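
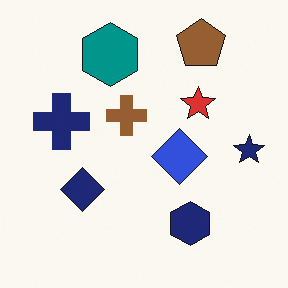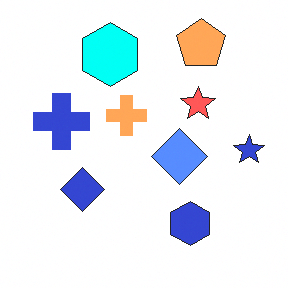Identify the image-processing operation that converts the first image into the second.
Noticeably brightened.

Every pixel — background and shapes alike — is uniformly brightened.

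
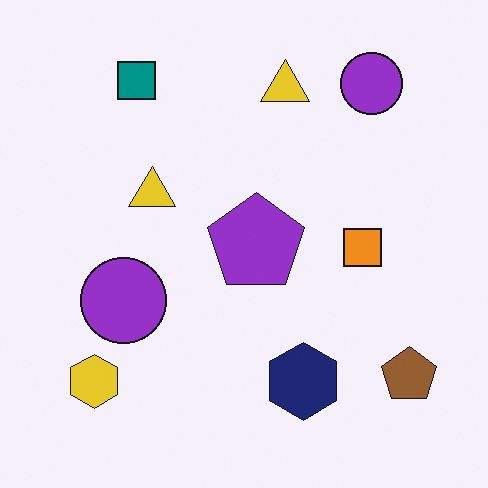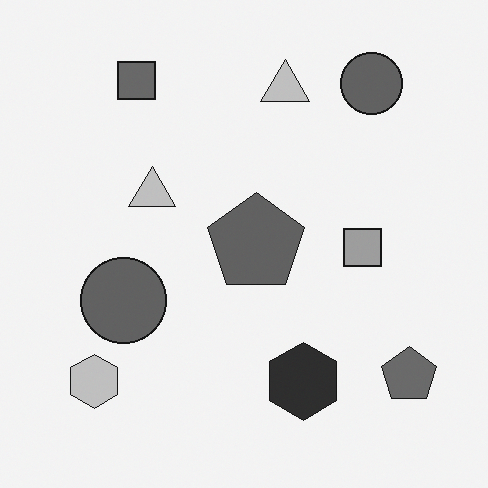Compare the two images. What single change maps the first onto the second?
It was converted to grayscale.

All color is removed — every shape is now a shade of grey.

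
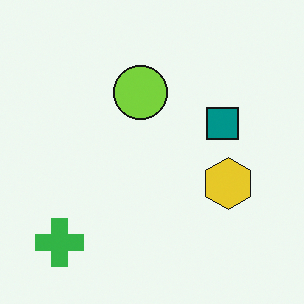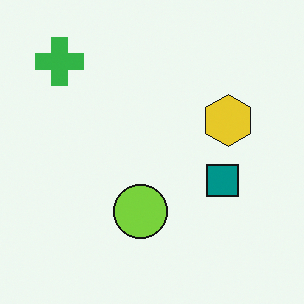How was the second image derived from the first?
The second image is the first flipped vertically (top ↔ bottom).

The green cross is in the bottom-left of the first image and the top-left of the second — shapes on opposite sides of the horizontal midline have swapped in a mirror flip.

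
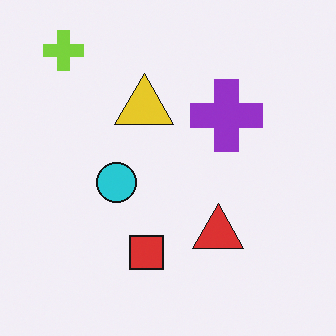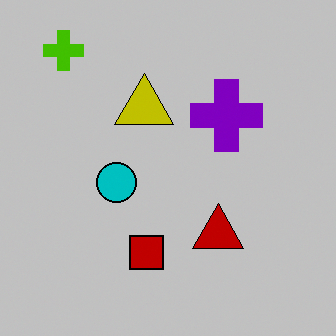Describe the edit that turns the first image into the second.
The transformation is: heavily posterized to just a handful of flat colors.

Each flat color has snapped to a coarser quantized level — most visibly, the near-white background has dropped to a flat grey.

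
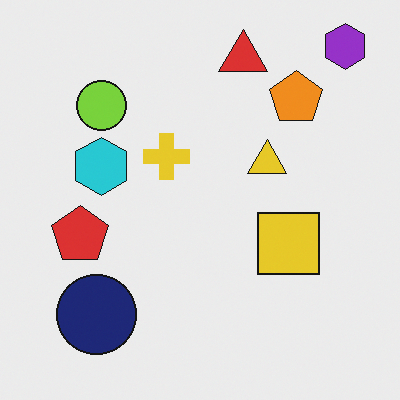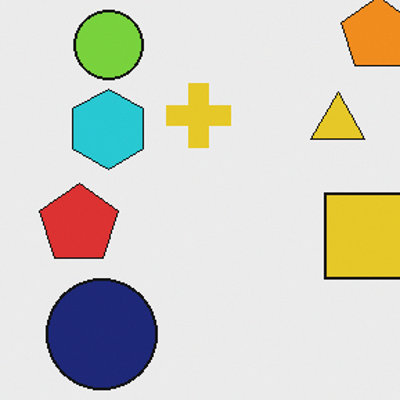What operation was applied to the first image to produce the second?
The second image is the first cropped slightly and scaled back up.

The visible shapes are larger and the field of view is narrower; shapes near the original edges may be partly or wholly outside the frame — a crop-and-rescale.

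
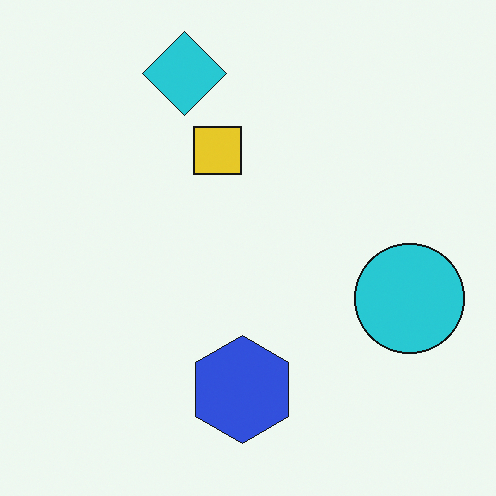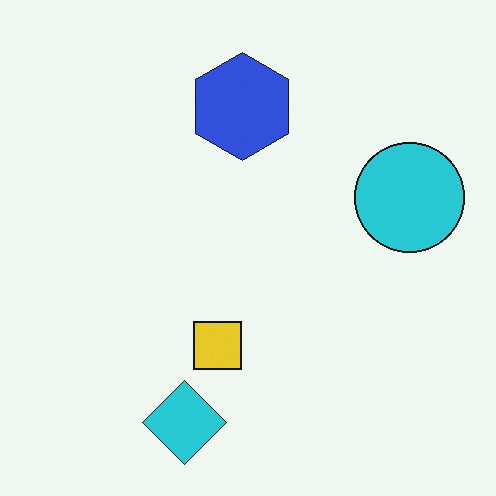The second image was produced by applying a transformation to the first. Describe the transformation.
The transformation is: flipped vertically (top ↔ bottom).

The cyan diamond is in the top of the first image and the bottom of the second — shapes on opposite sides of the horizontal midline have swapped in a mirror flip.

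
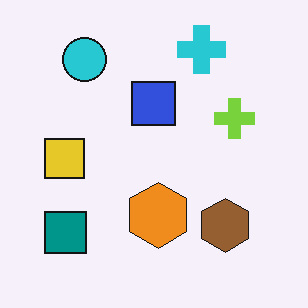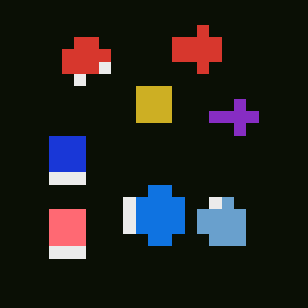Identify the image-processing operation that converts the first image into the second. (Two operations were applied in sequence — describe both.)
The transformation is: color-inverted (negative), then coarsely pixelated.

The light background has become dark and every shape's color is its complement — a photographic negative. Shapes are reduced to large square blocks; fine edges and outlines are lost — a downscale-then-upscale (mosaic) effect.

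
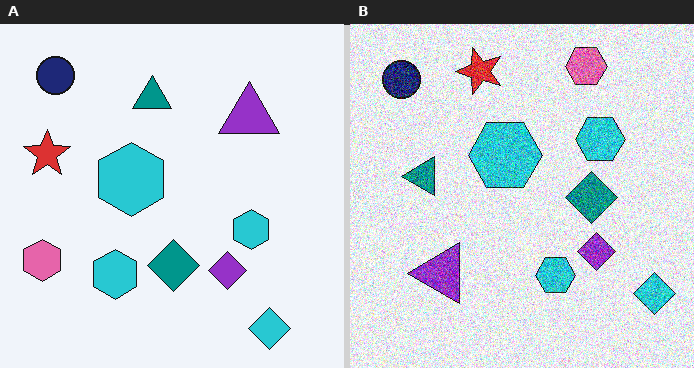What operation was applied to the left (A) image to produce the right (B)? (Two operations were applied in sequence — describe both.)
Transposed (reflected across the top-left ↔ bottom-right diagonal), then degraded with a thick layer of grain.

Shapes have swapped their row and column positions — what was in the top-right is now in the bottom-left — a diagonal reflection. Random speckle covers the whole image, including the flat background.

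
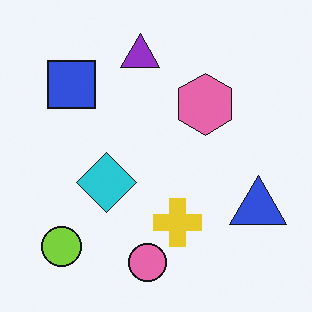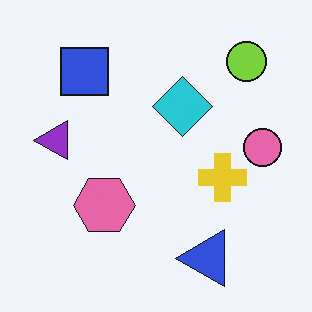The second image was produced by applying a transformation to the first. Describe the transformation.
The image was transposed (reflected across the top-left ↔ bottom-right diagonal).

Shapes have swapped their row and column positions — what was in the top-right is now in the bottom-left — a diagonal reflection.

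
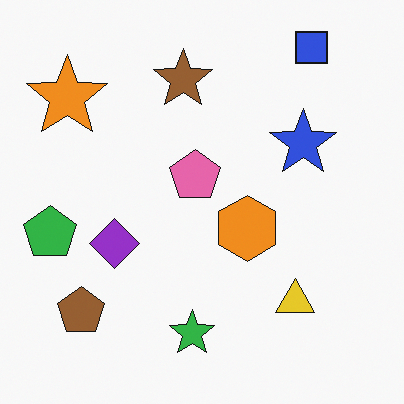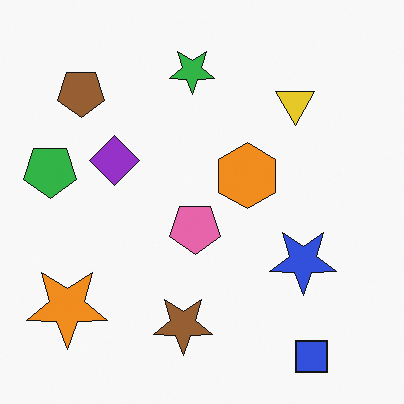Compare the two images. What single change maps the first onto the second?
Flipped vertically (top ↔ bottom).

The blue square is in the top-right of the first image and the bottom-right of the second — shapes on opposite sides of the horizontal midline have swapped in a mirror flip.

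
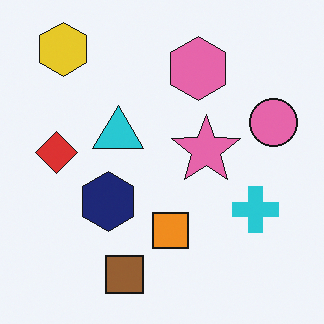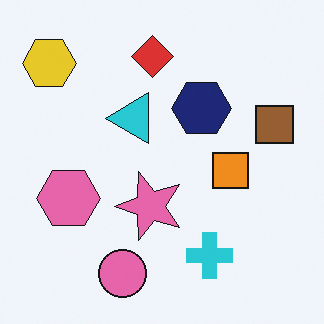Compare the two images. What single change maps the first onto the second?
The transformation is: transposed (reflected across the top-left ↔ bottom-right diagonal).

Shapes have swapped their row and column positions — what was in the top-right is now in the bottom-left — a diagonal reflection.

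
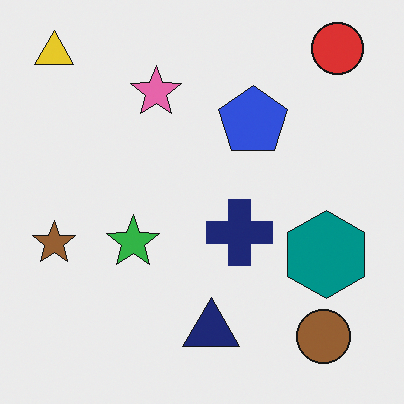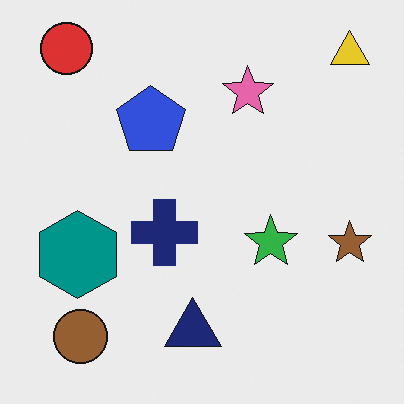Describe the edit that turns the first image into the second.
The image was flipped horizontally (left ↔ right).

The yellow triangle is in the top-left of the first image and the top-right of the second — shapes on opposite sides of the vertical midline have swapped in a mirror flip.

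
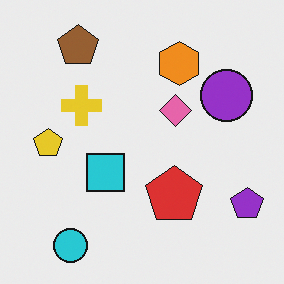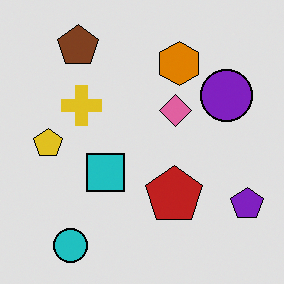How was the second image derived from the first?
This is the original image posterized to a reduced palette.

Each flat color has snapped to a coarser quantized level — most visibly, the near-white background has dropped to a flat grey.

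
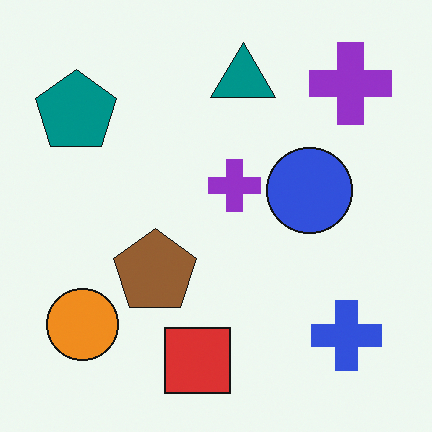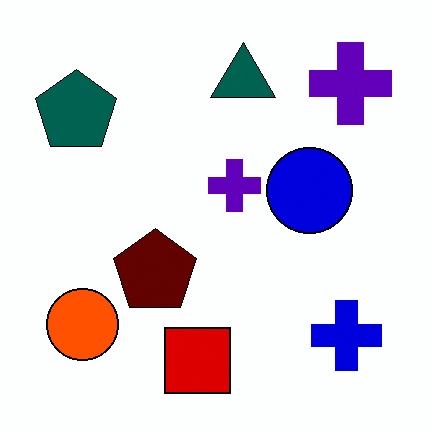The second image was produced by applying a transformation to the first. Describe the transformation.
It was given much higher contrast.

Tones are pushed away from mid-grey across the whole image — a global contrast change.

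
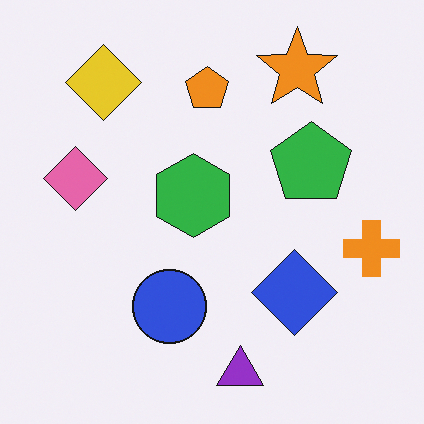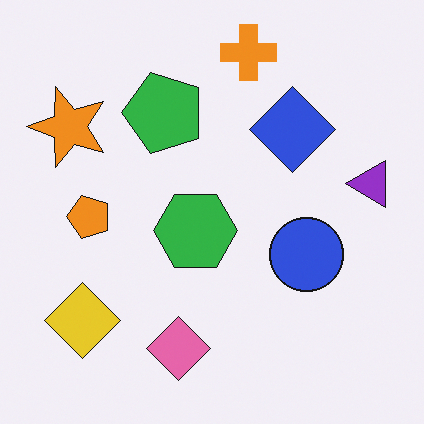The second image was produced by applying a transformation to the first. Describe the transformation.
This is the original image rotated 90° counter-clockwise.

The yellow diamond sits in the top-left of the first image and the bottom-left of the second — consistent with a whole-image 90° counter-clockwise rotation.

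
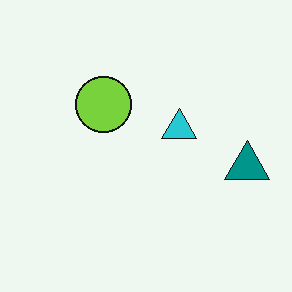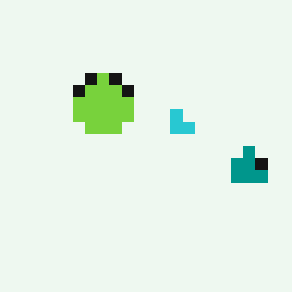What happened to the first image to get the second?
Coarsely pixelated.

Shapes are reduced to large square blocks; fine edges and outlines are lost — a downscale-then-upscale (mosaic) effect.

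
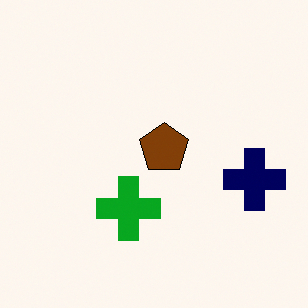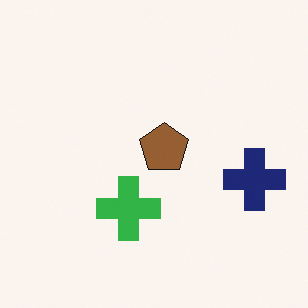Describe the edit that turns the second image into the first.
The image was given slightly increased contrast.

Tones are pushed away from mid-grey across the whole image — a global contrast change.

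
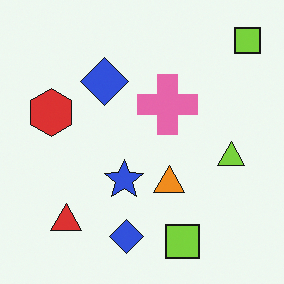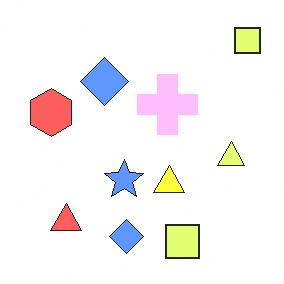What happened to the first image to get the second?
This is the original image brightened a lot.

Every pixel — background and shapes alike — is uniformly brightened.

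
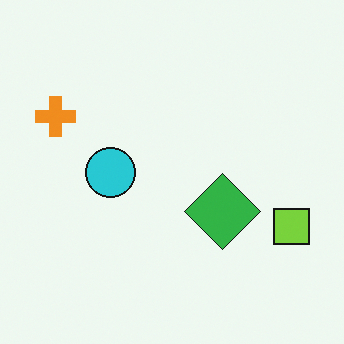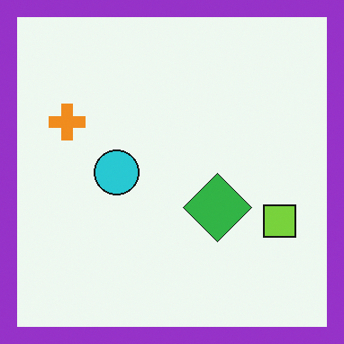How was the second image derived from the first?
The image was framed with a purple border.

A solid purple frame runs around the edge of the second image, with the content slightly shrunk inside it.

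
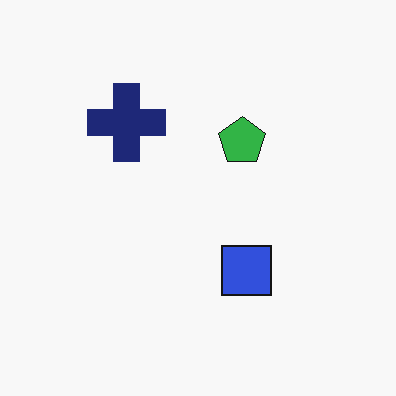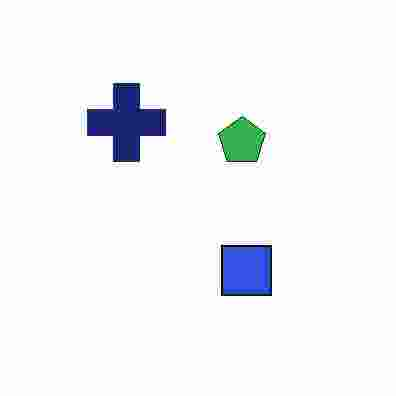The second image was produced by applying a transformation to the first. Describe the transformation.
This is the original image heavily JPEG-compressed with obvious blocking artifacts.

Blocky 8×8 compression artifacts appear around shape edges and the flat background shows ringing — characteristic JPEG degradation.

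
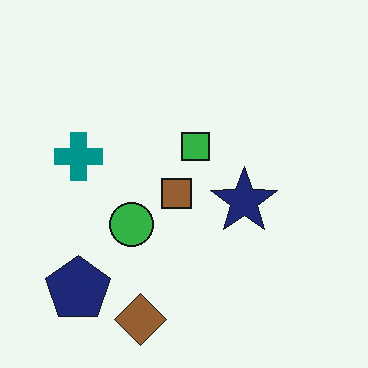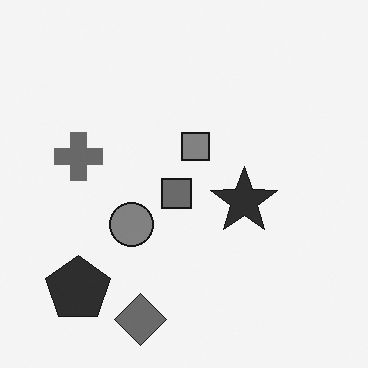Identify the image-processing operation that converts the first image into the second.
It was converted to grayscale.

All color is removed — every shape is now a shade of grey.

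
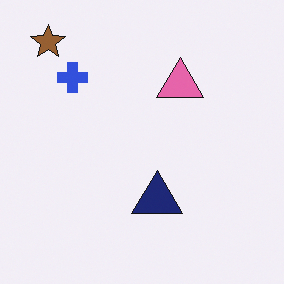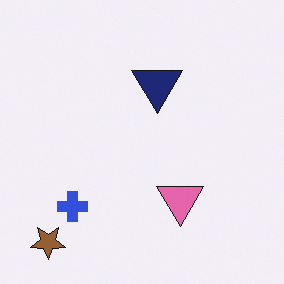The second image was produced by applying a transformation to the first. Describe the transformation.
This is the original image flipped vertically (top ↔ bottom).

The brown star is in the top-left of the first image and the bottom-left of the second — shapes on opposite sides of the horizontal midline have swapped in a mirror flip.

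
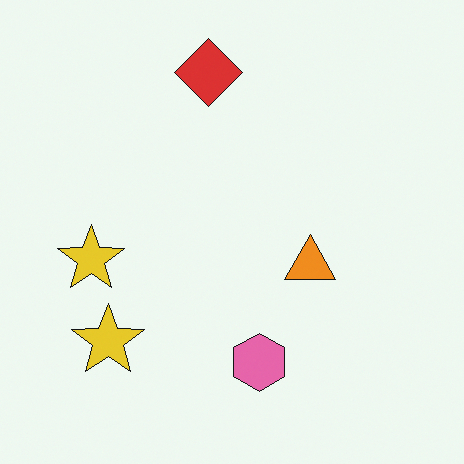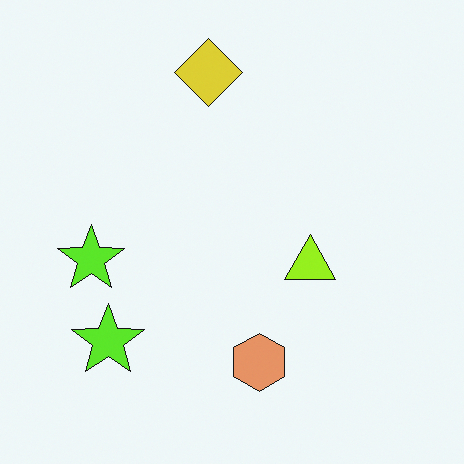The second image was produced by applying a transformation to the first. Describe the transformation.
The transformation is: hue-shifted slightly.

Every shape's color has rotated by the same amount around the hue wheel — a uniform hue shift.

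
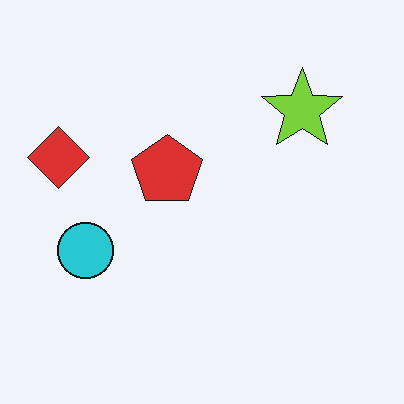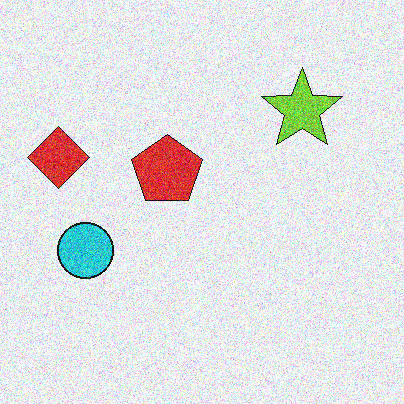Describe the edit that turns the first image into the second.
It was degraded with a thick layer of grain.

Random speckle covers the whole image, including the flat background.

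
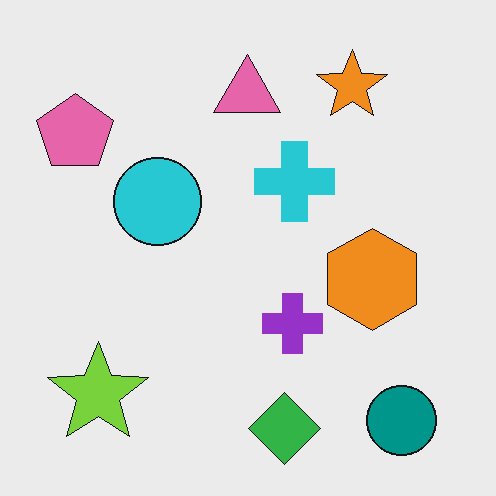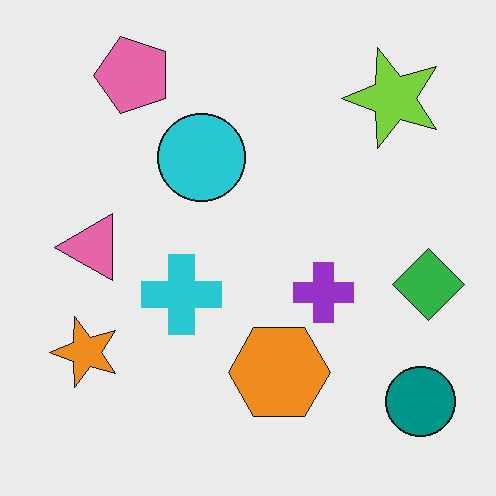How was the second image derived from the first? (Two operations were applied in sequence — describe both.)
It was transposed (reflected across the top-left ↔ bottom-right diagonal), then JPEG-compressed with visible artifacts.

Shapes have swapped their row and column positions — what was in the top-right is now in the bottom-left — a diagonal reflection. Blocky 8×8 compression artifacts appear around shape edges and the flat background shows ringing — characteristic JPEG degradation.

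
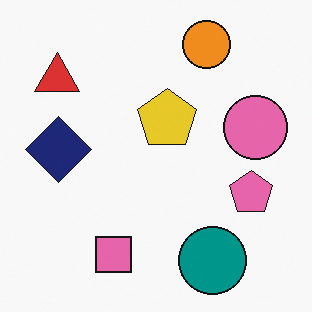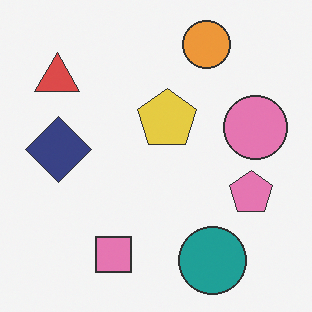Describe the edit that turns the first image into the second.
The transformation is: given slightly reduced contrast.

Tones are pushed toward mid-grey across the whole image — a global contrast change.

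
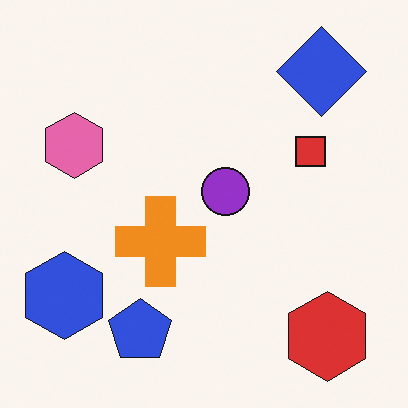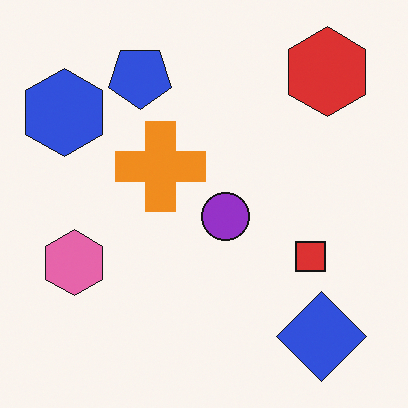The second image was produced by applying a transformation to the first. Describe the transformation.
The image was flipped vertically (top ↔ bottom).

The blue diamond is in the top-right of the first image and the bottom-right of the second — shapes on opposite sides of the horizontal midline have swapped in a mirror flip.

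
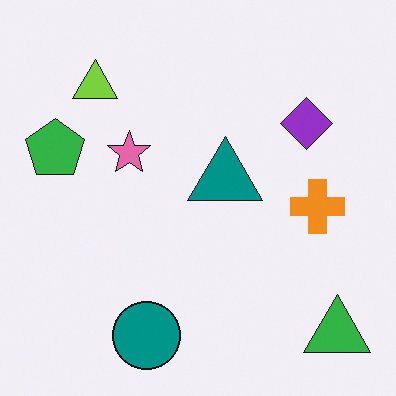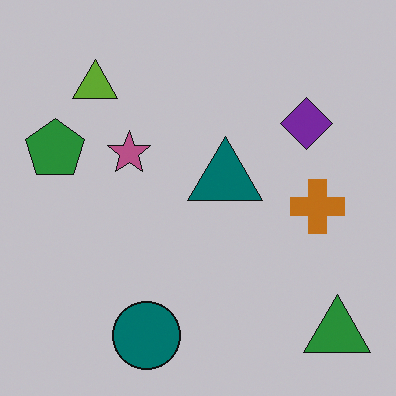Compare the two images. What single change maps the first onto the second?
The second image is the first darkened a little.

Every pixel — background and shapes alike — is uniformly darkened.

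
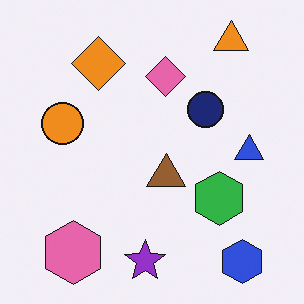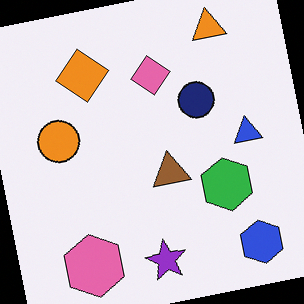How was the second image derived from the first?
This is the original image rotated counter-clockwise by a small amount.

Every shape is tilted by the same angle and the image corners show triangular fill wedges — a whole-image rotation by a non-right angle.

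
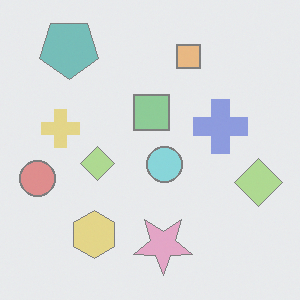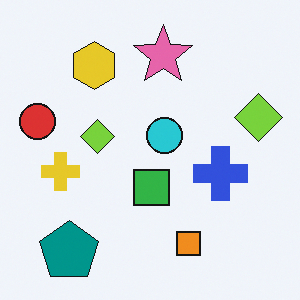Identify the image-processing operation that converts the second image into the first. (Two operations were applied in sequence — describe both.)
The image was flipped vertically (top ↔ bottom), then washed out (contrast reduced).

The teal pentagon is in the bottom-left of the second image and the top-left of the first — shapes on opposite sides of the horizontal midline have swapped in a mirror flip. Tones are pushed toward mid-grey across the whole image — a global contrast change.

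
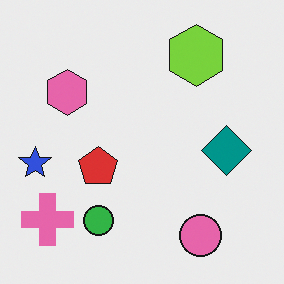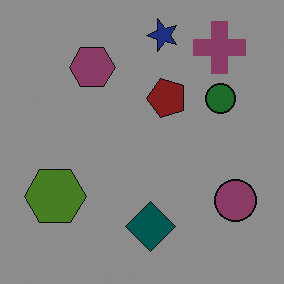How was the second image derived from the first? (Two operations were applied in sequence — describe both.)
The image was darkened a lot, then transposed (reflected across the top-left ↔ bottom-right diagonal).

Every pixel — background and shapes alike — is uniformly darkened. Shapes have swapped their row and column positions — what was in the top-right is now in the bottom-left — a diagonal reflection.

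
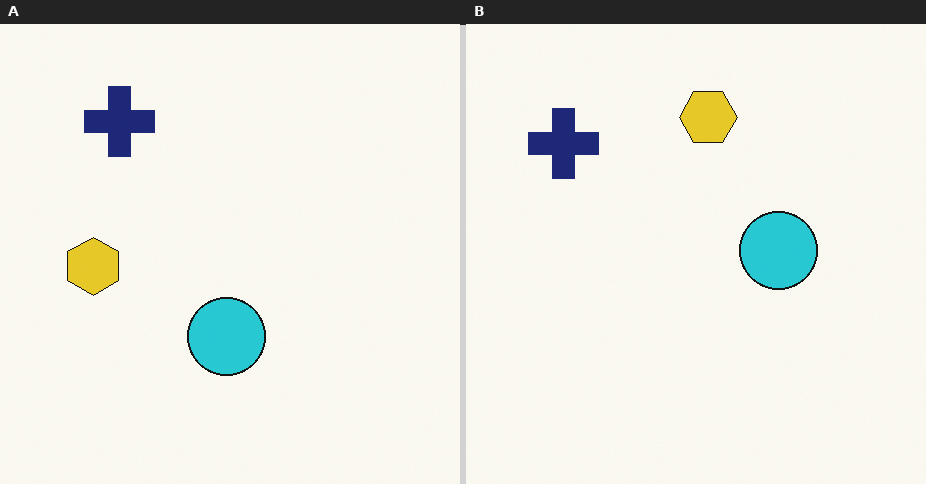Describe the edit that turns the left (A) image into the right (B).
The right (B) image is the left (A) transposed (reflected across the top-left ↔ bottom-right diagonal).

Shapes have swapped their row and column positions — what was in the top-right is now in the bottom-left — a diagonal reflection.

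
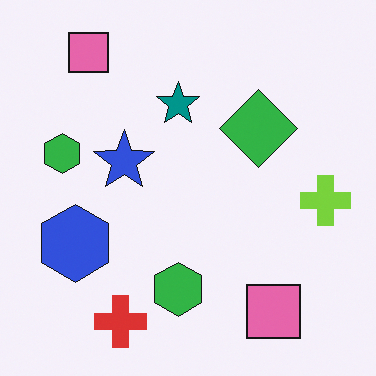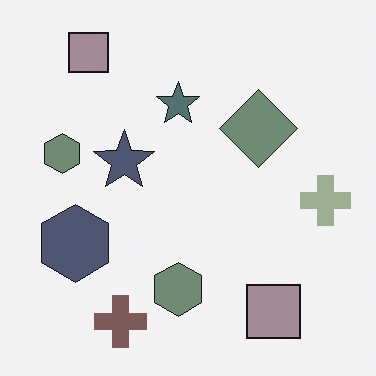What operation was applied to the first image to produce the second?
The transformation is: made much more muted (saturation change).

All colors are more muted and greyish — a global saturation change.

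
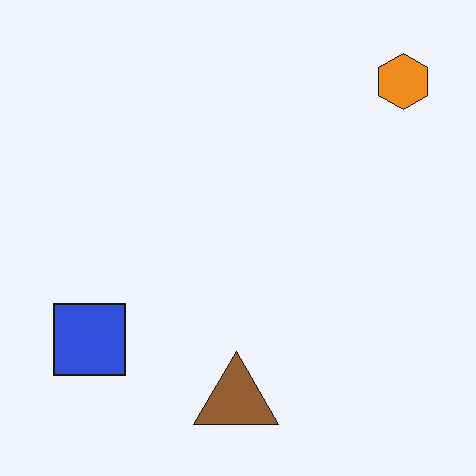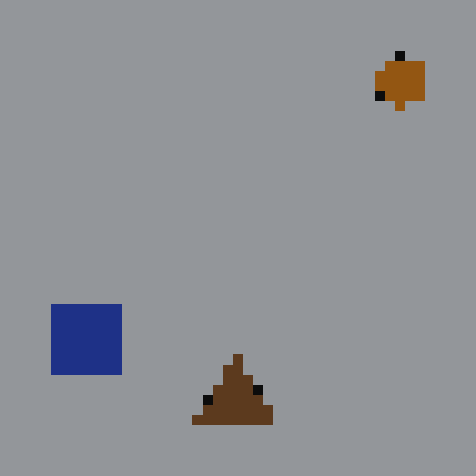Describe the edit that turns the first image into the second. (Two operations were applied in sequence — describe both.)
Substantially darkened, then coarsely pixelated.

Every pixel — background and shapes alike — is uniformly darkened. Shapes are reduced to large square blocks; fine edges and outlines are lost — a downscale-then-upscale (mosaic) effect.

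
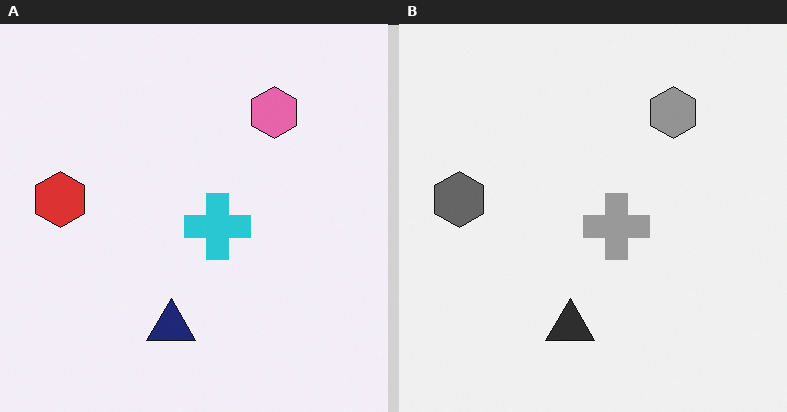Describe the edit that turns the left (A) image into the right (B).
Converted to grayscale.

All color is removed — every shape is now a shade of grey.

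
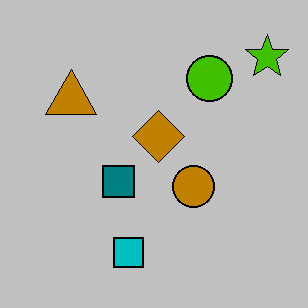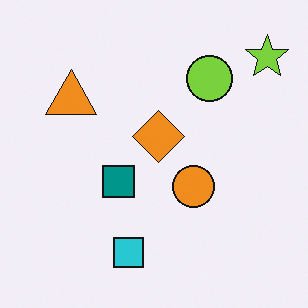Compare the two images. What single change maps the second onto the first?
It was aggressively posterized.

Each flat color has snapped to a coarser quantized level — most visibly, the near-white background has dropped to a flat grey.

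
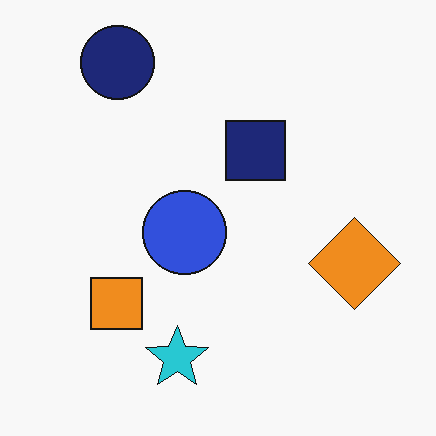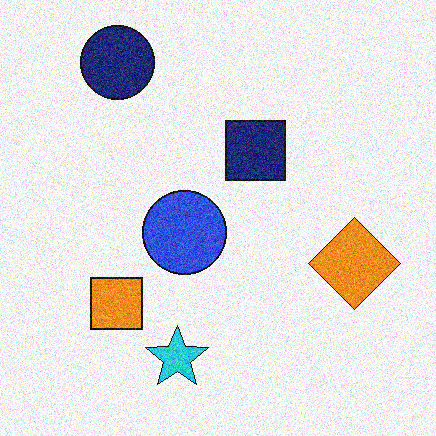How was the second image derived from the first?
It was degraded with moderate additive noise.

Random speckle covers the whole image, including the flat background.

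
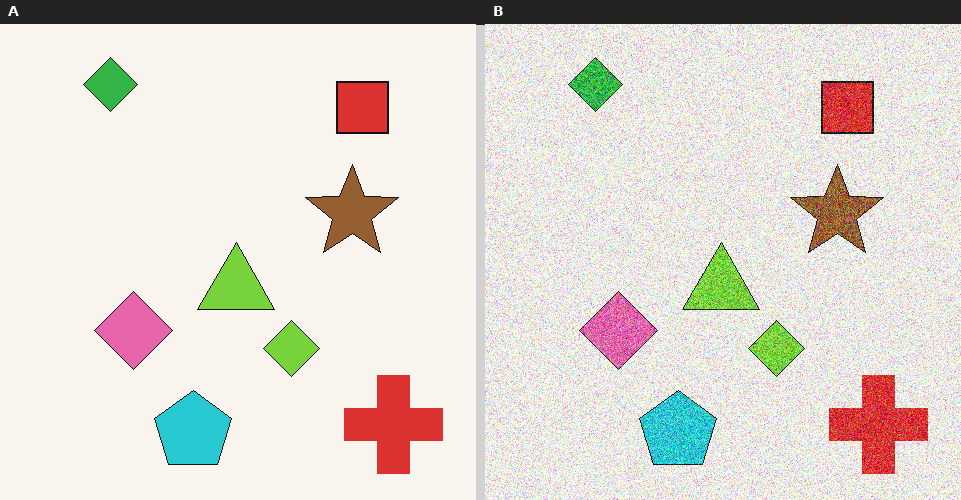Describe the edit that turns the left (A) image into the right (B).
The transformation is: degraded with a thick layer of grain.

Random speckle covers the whole image, including the flat background.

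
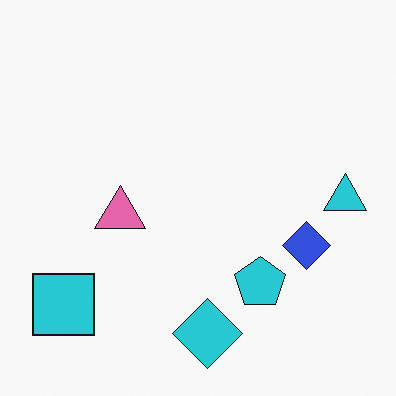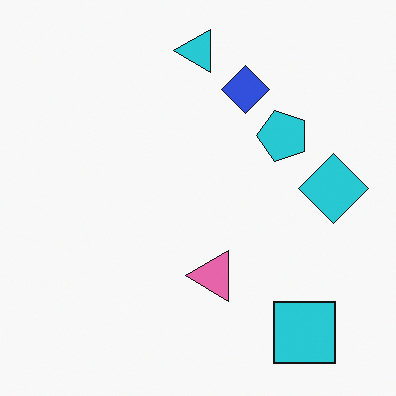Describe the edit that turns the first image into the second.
The transformation is: rotated 90° counter-clockwise.

The cyan square sits in the bottom-left of the first image and the bottom-right of the second — consistent with a whole-image 90° counter-clockwise rotation.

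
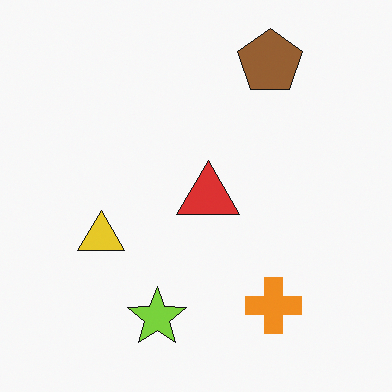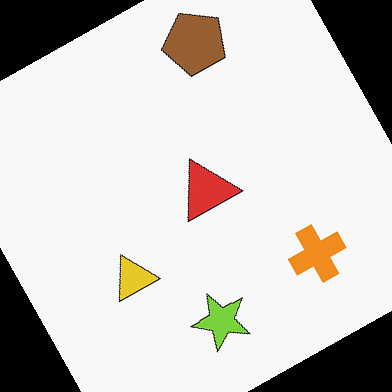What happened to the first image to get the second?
It was rotated counter-clockwise by a clearly visible amount.

Every shape is tilted by the same angle and the image corners show triangular fill wedges — a whole-image rotation by a non-right angle.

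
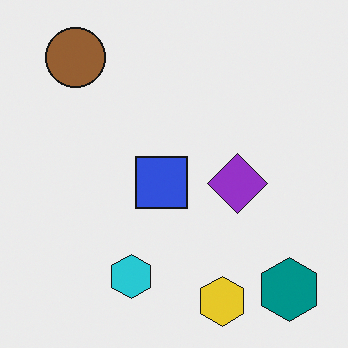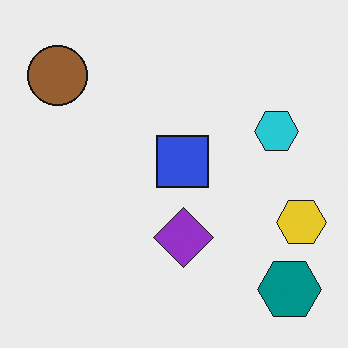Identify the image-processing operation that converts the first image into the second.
This is the original image transposed (reflected across the top-left ↔ bottom-right diagonal).

Shapes have swapped their row and column positions — what was in the top-right is now in the bottom-left — a diagonal reflection.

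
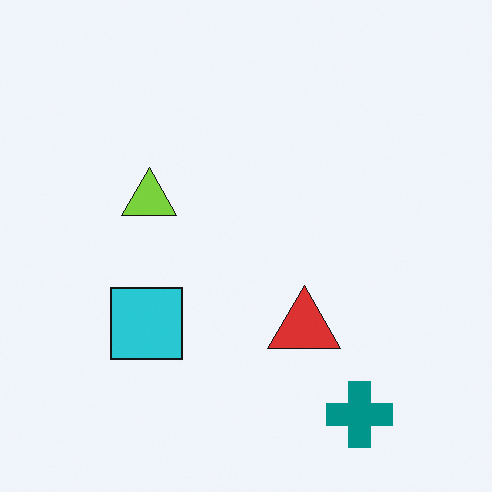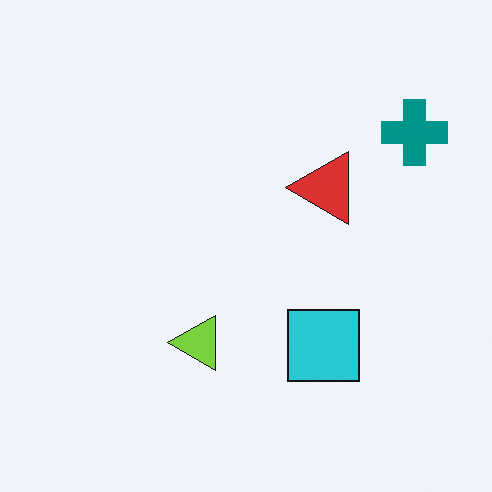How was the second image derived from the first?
This is the original image rotated 90° counter-clockwise.

The teal cross sits in the bottom-right of the first image and the top-right of the second — consistent with a whole-image 90° counter-clockwise rotation.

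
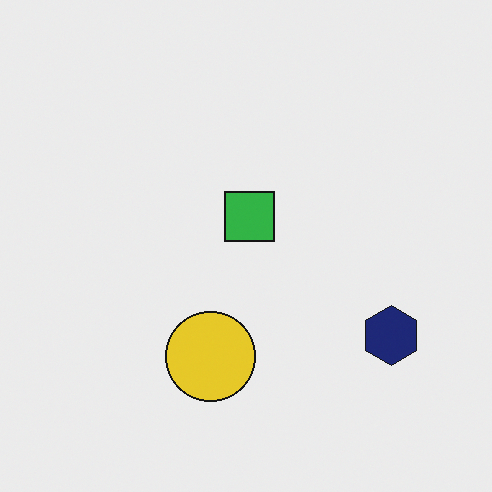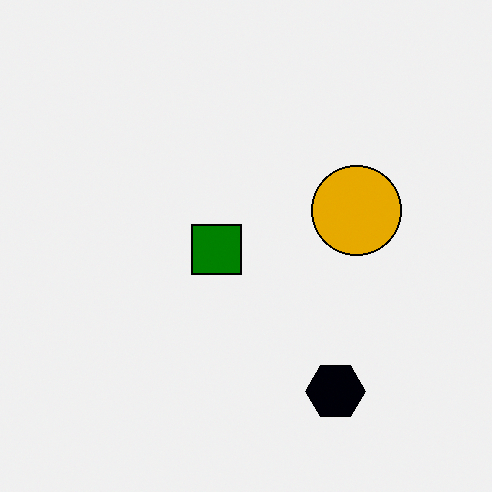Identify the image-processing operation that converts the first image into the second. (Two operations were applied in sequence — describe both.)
Transposed (reflected across the top-left ↔ bottom-right diagonal), then given much higher contrast.

Shapes have swapped their row and column positions — what was in the top-right is now in the bottom-left — a diagonal reflection. Tones are pushed away from mid-grey across the whole image — a global contrast change.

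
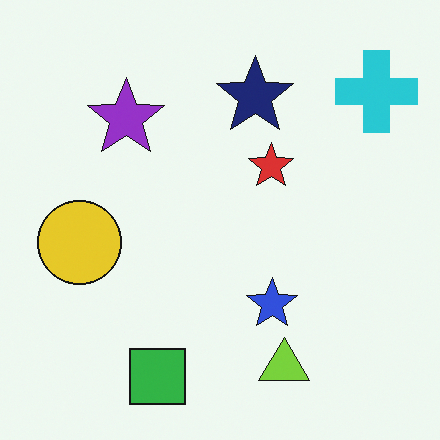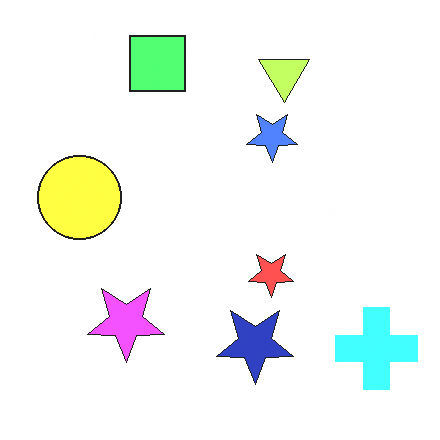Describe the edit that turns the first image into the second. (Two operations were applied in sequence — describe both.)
Brightened a lot, then flipped vertically (top ↔ bottom).

Every pixel — background and shapes alike — is uniformly brightened. The green square is in the bottom of the first image and the top of the second — shapes on opposite sides of the horizontal midline have swapped in a mirror flip.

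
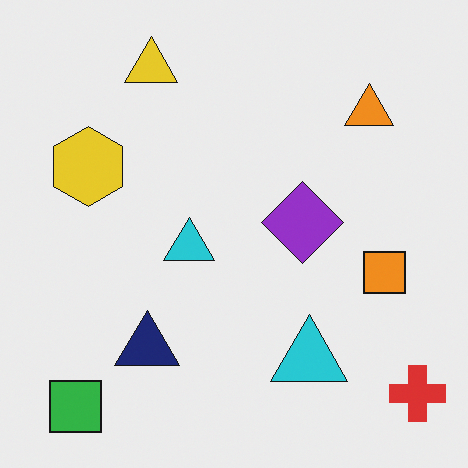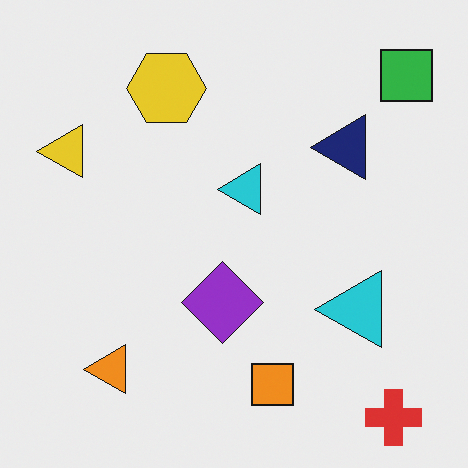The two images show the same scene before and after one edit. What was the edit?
Transposed (reflected across the top-left ↔ bottom-right diagonal).

Shapes have swapped their row and column positions — what was in the top-right is now in the bottom-left — a diagonal reflection.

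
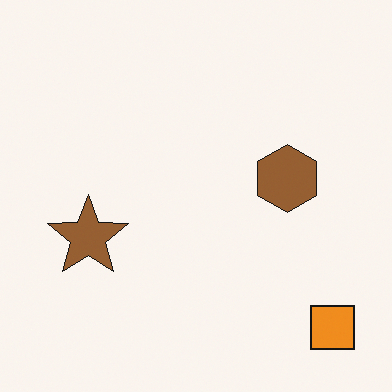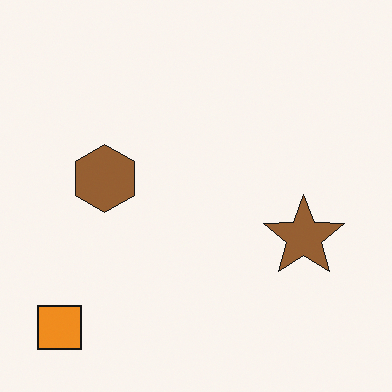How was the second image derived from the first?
Flipped horizontally (left ↔ right).

The orange square is in the bottom-right of the first image and the bottom-left of the second — shapes on opposite sides of the vertical midline have swapped in a mirror flip.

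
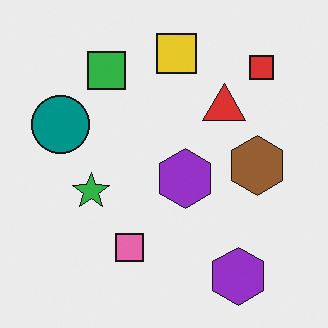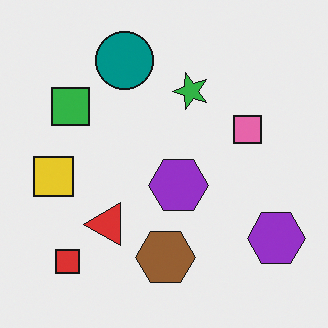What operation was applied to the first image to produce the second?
It was transposed (reflected across the top-left ↔ bottom-right diagonal).

Shapes have swapped their row and column positions — what was in the top-right is now in the bottom-left — a diagonal reflection.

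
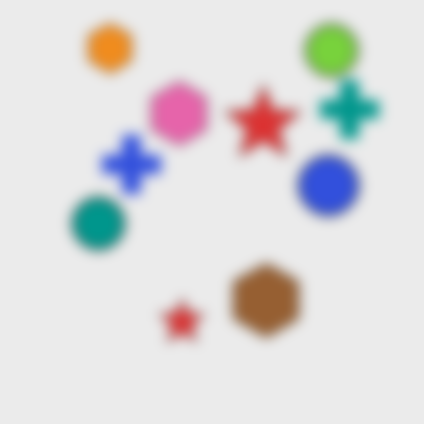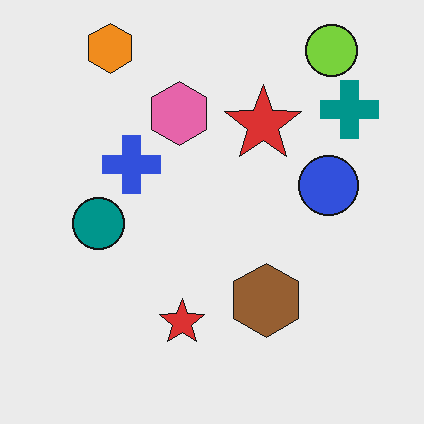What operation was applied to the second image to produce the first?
This is the original image strongly gaussian-blurred.

Shape edges and outlines are uniformly softened across the whole image.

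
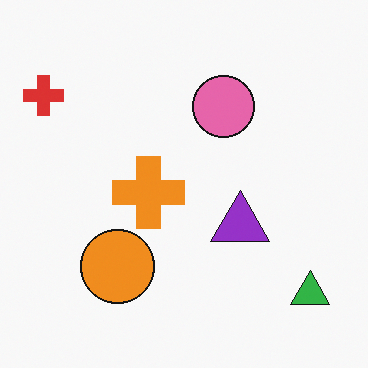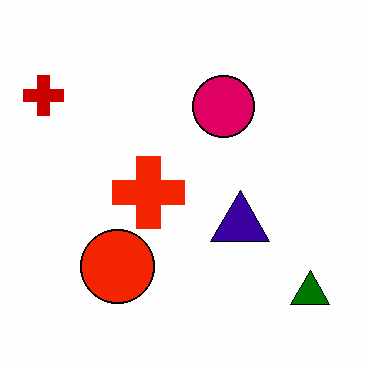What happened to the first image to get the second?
Boosted in contrast.

Tones are pushed away from mid-grey across the whole image — a global contrast change.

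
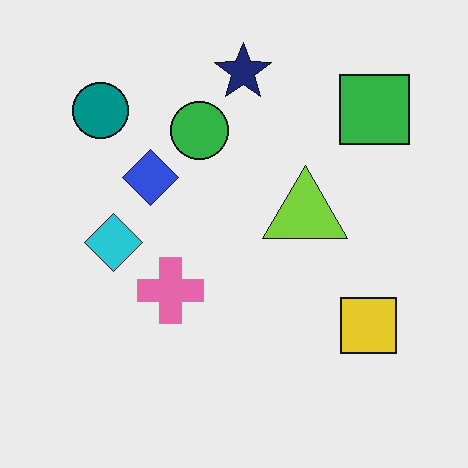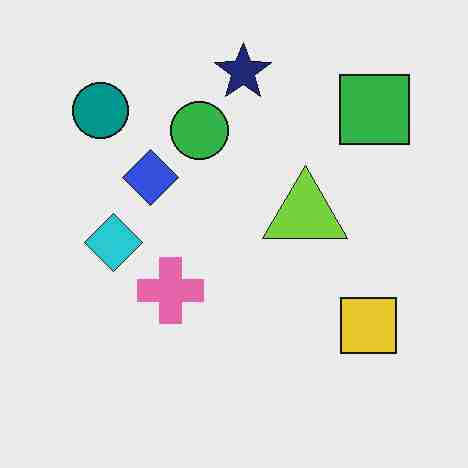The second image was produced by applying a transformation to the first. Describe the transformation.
This is the original image heavily JPEG-compressed with obvious blocking artifacts.

Blocky 8×8 compression artifacts appear around shape edges and the flat background shows ringing — characteristic JPEG degradation.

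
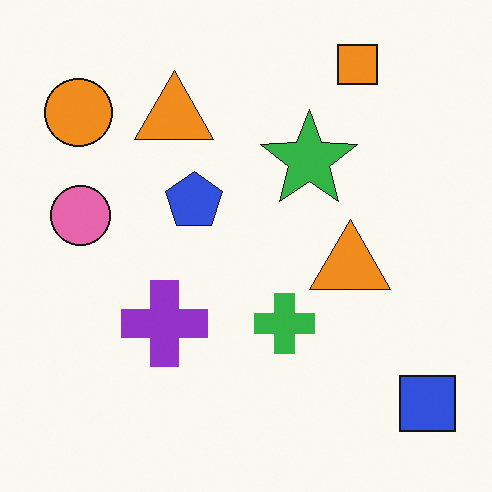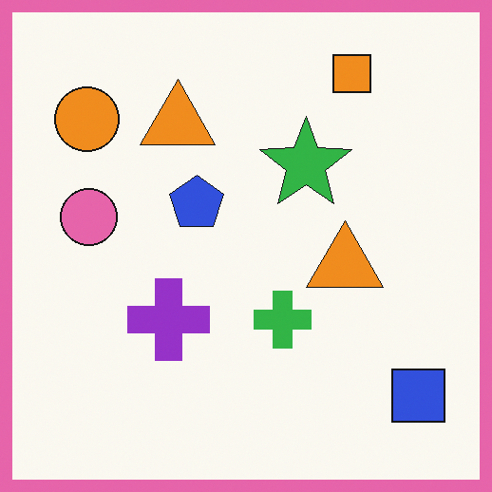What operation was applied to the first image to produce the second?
The image was framed with a pink border.

A solid pink frame runs around the edge of the second image, with the content slightly shrunk inside it.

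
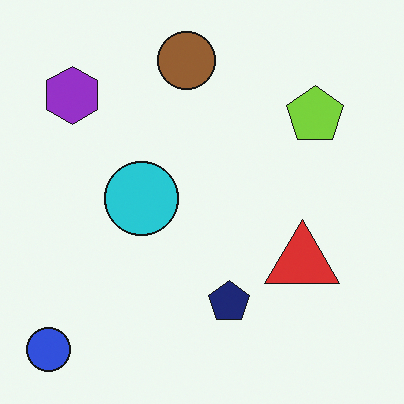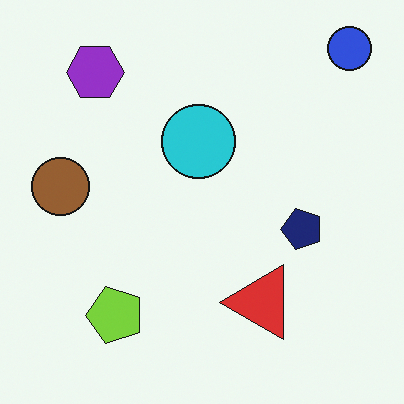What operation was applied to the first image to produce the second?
Transposed (reflected across the top-left ↔ bottom-right diagonal).

Shapes have swapped their row and column positions — what was in the top-right is now in the bottom-left — a diagonal reflection.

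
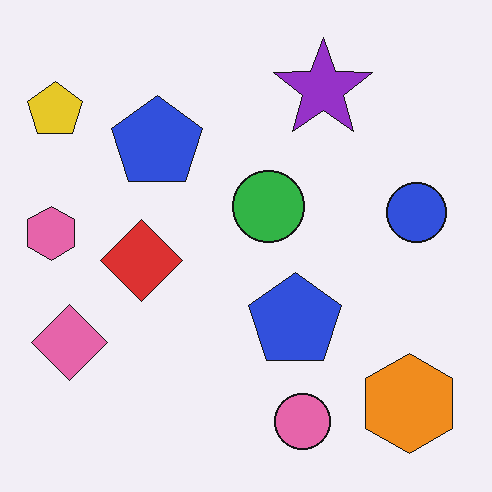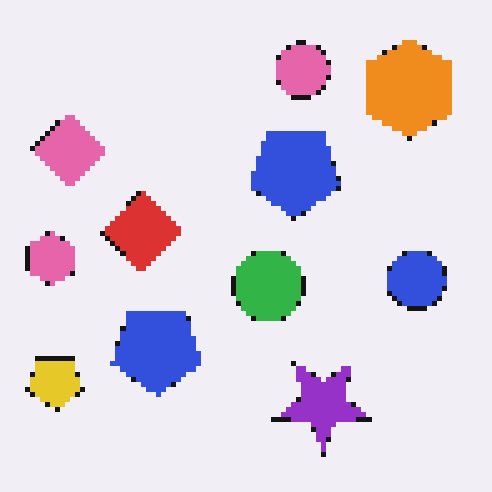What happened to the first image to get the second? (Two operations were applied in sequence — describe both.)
It was mildly pixelated, then flipped vertically (top ↔ bottom).

Shapes are reduced to large square blocks; fine edges and outlines are lost — a downscale-then-upscale (mosaic) effect. The pink circle is in the bottom of the first image and the top of the second — shapes on opposite sides of the horizontal midline have swapped in a mirror flip.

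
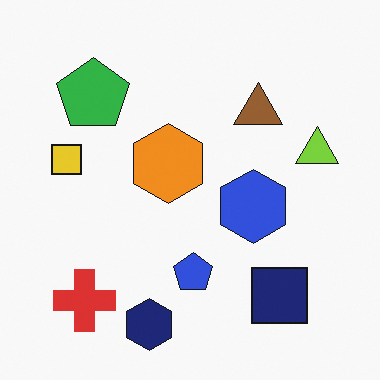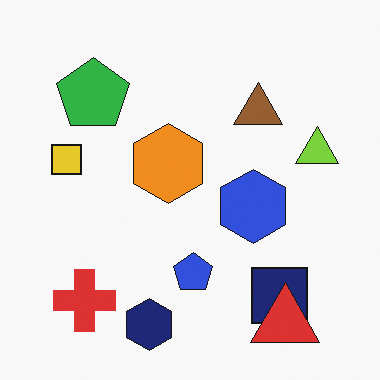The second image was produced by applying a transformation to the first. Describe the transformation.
The image was overlaid with an additional red triangle.

A red triangle appears in the second image that is absent from the first.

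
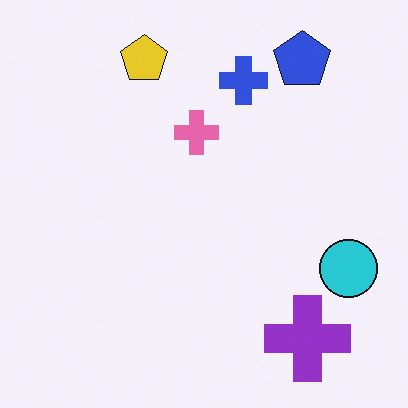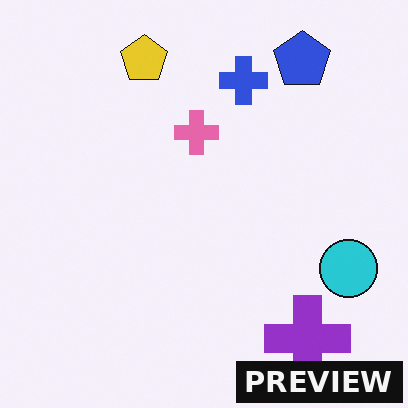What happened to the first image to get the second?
The image was watermarked with the text "PREVIEW" in the lower-right corner.

A dark label reading "PREVIEW" appears in the lower-right corner.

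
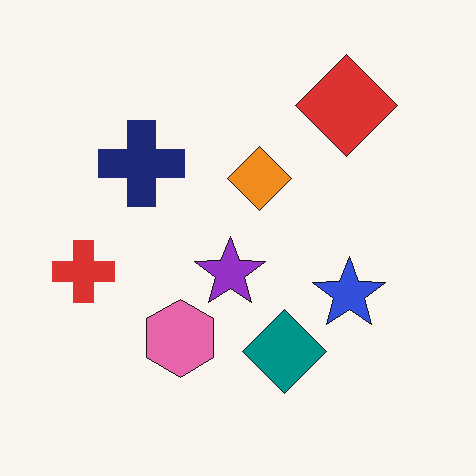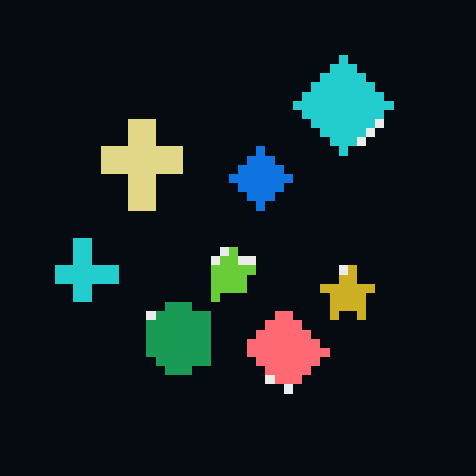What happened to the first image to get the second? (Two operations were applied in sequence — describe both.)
This is the original image heavily pixelated into large blocks, then color-inverted (negative).

Shapes are reduced to large square blocks; fine edges and outlines are lost — a downscale-then-upscale (mosaic) effect. The light background has become dark and every shape's color is its complement — a photographic negative.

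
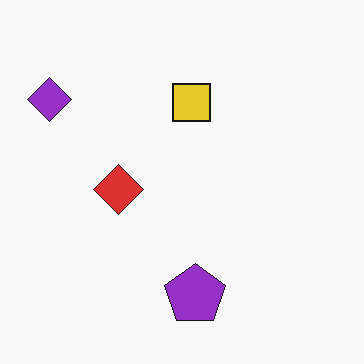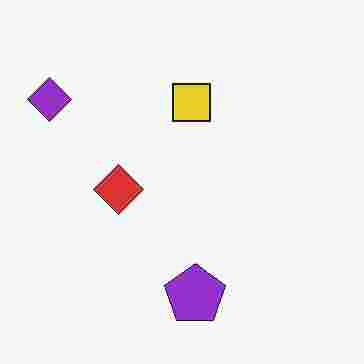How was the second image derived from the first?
This is the original image degraded with heavy JPEG compression.

Blocky 8×8 compression artifacts appear around shape edges and the flat background shows ringing — characteristic JPEG degradation.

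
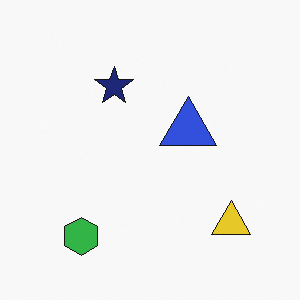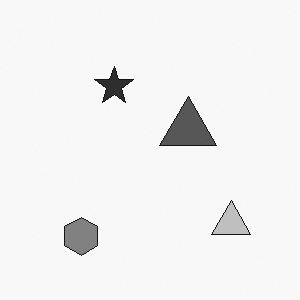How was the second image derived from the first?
The transformation is: converted to grayscale.

All color is removed — every shape is now a shade of grey.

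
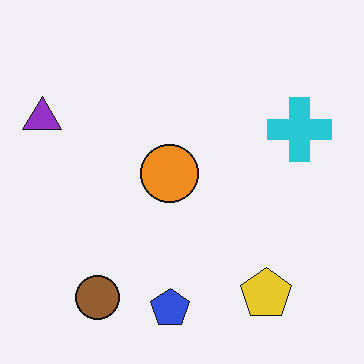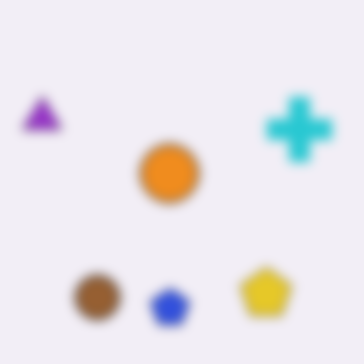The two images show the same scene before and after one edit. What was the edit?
It was strongly gaussian-blurred.

Shape edges and outlines are uniformly softened across the whole image.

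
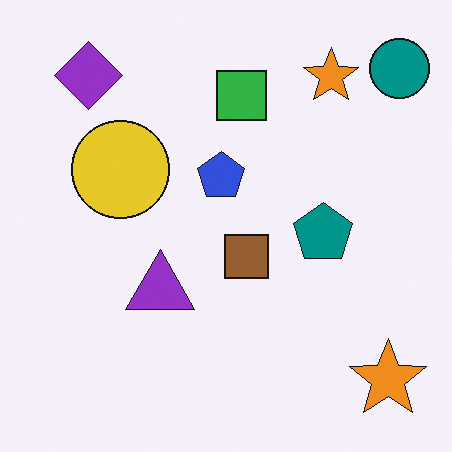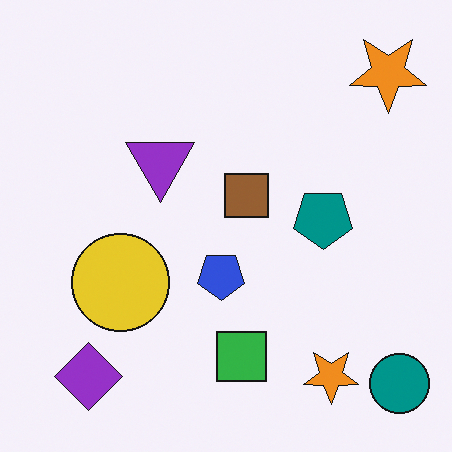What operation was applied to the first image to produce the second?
The transformation is: flipped vertically (top ↔ bottom).

The teal circle is in the top-right of the first image and the bottom-right of the second — shapes on opposite sides of the horizontal midline have swapped in a mirror flip.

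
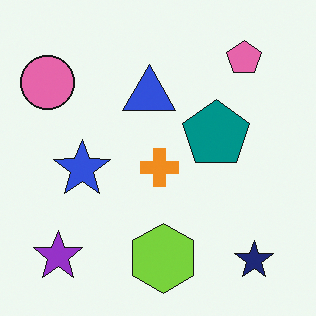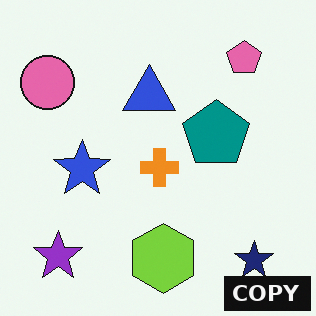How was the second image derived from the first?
The transformation is: watermarked with the text "COPY" in the lower-right corner.

A dark label reading "COPY" appears in the lower-right corner.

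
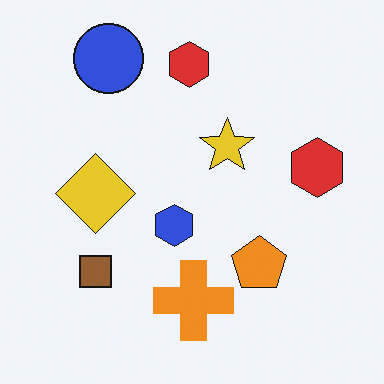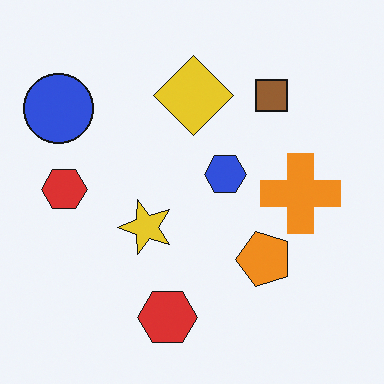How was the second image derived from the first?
The transformation is: transposed (reflected across the top-left ↔ bottom-right diagonal).

Shapes have swapped their row and column positions — what was in the top-right is now in the bottom-left — a diagonal reflection.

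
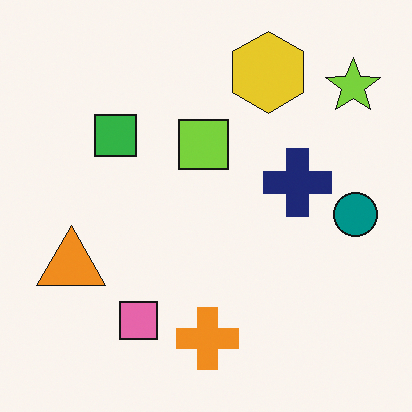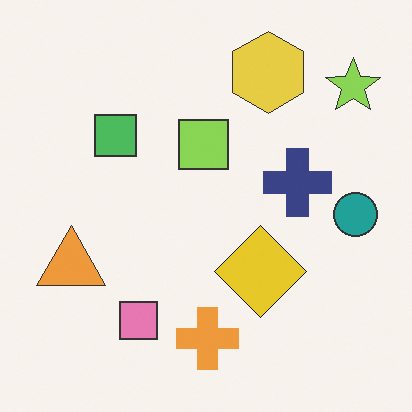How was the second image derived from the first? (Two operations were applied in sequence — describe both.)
This is the original image given slightly reduced contrast, then overlaid with an additional yellow diamond.

Tones are pushed toward mid-grey across the whole image — a global contrast change. A yellow diamond appears in the second image that is absent from the first.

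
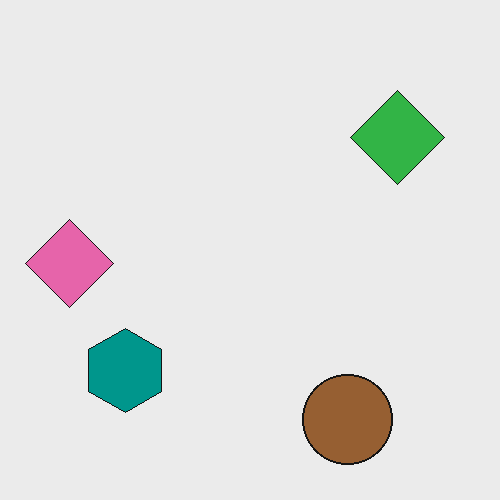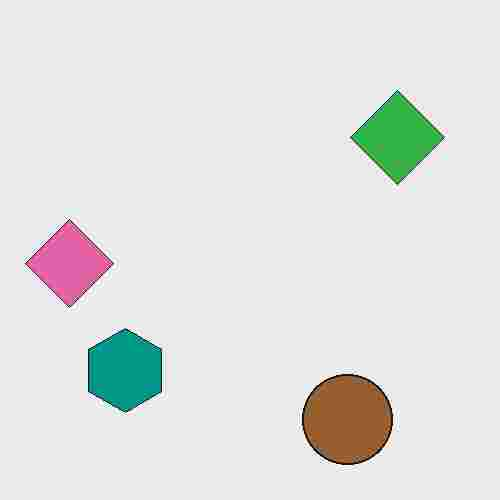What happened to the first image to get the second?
It was degraded with heavy JPEG compression.

Blocky 8×8 compression artifacts appear around shape edges and the flat background shows ringing — characteristic JPEG degradation.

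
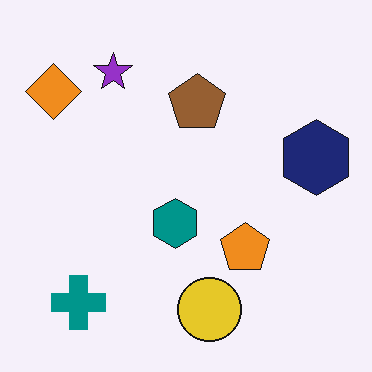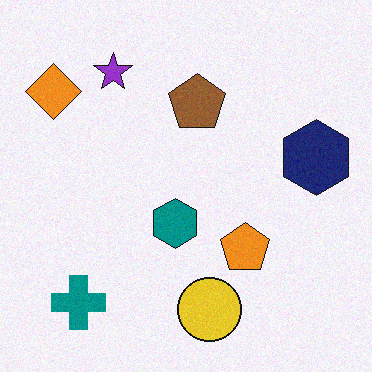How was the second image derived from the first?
Degraded with light additive noise.

Random speckle covers the whole image, including the flat background.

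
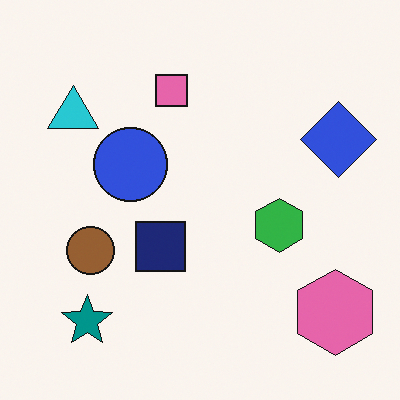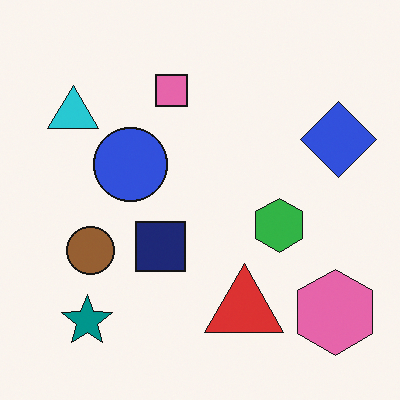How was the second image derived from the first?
Overlaid with an additional red triangle.

A red triangle appears in the second image that is absent from the first.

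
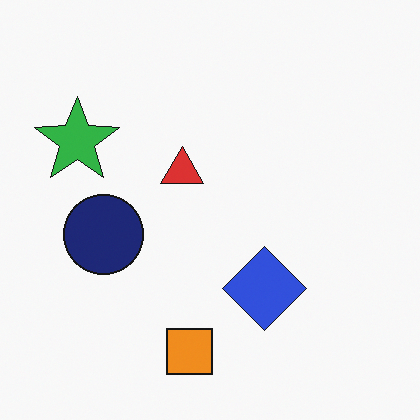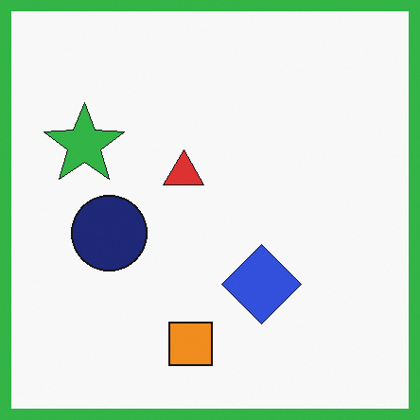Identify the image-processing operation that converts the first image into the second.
The transformation is: framed with a green border.

A solid green frame runs around the edge of the second image, with the content slightly shrunk inside it.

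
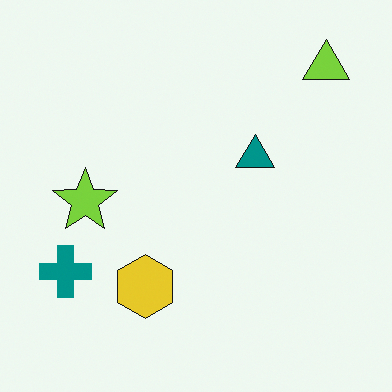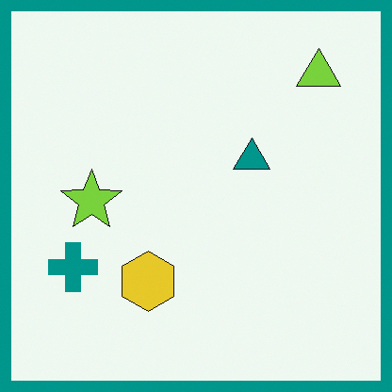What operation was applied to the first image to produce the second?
Framed with a teal border.

A solid teal frame runs around the edge of the second image, with the content slightly shrunk inside it.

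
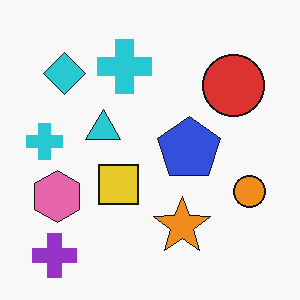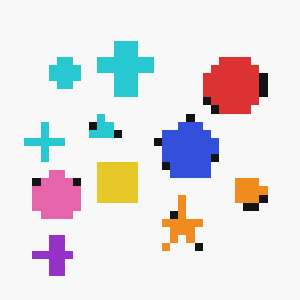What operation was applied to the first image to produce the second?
This is the original image pixelated into visible square blocks.

Shapes are reduced to large square blocks; fine edges and outlines are lost — a downscale-then-upscale (mosaic) effect.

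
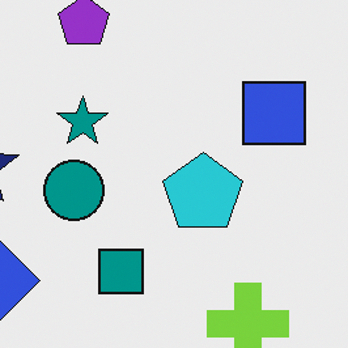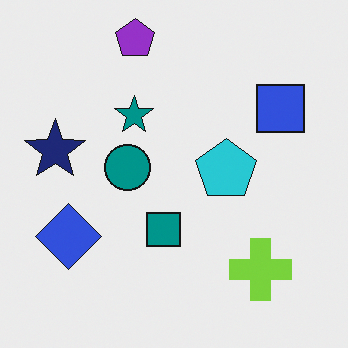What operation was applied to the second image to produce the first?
Cropped to a modestly smaller region and rescaled.

The visible shapes are larger and the field of view is narrower; shapes near the original edges may be partly or wholly outside the frame — a crop-and-rescale.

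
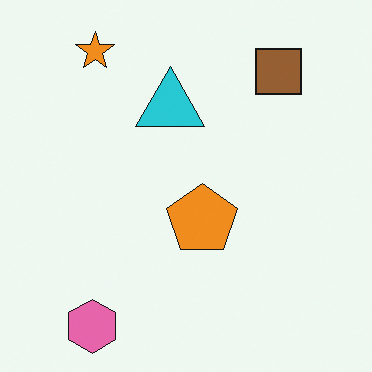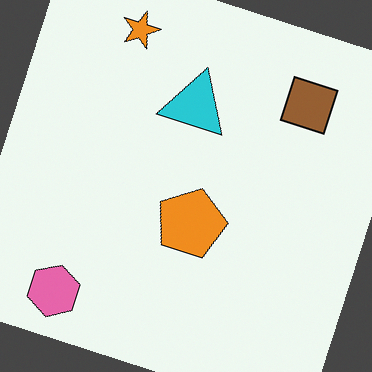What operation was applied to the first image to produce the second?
The transformation is: rotated clockwise by a moderate amount.

Every shape is tilted by the same angle and the image corners show triangular fill wedges — a whole-image rotation by a non-right angle.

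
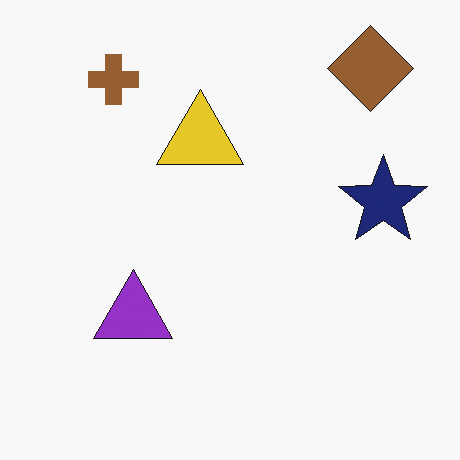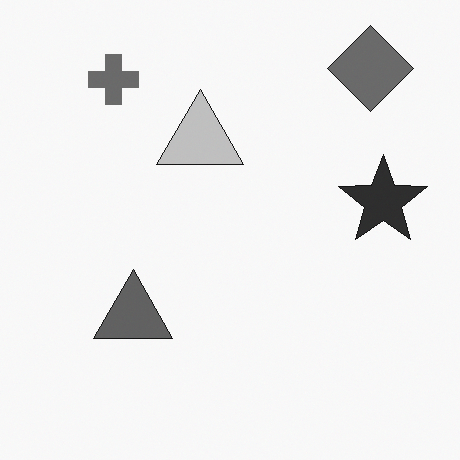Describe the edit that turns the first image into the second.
Converted to grayscale.

All color is removed — every shape is now a shade of grey.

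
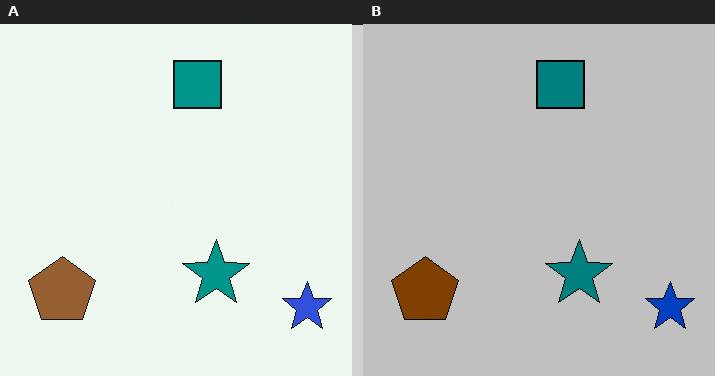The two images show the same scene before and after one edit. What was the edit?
The transformation is: aggressively posterized.

Each flat color has snapped to a coarser quantized level — most visibly, the near-white background has dropped to a flat grey.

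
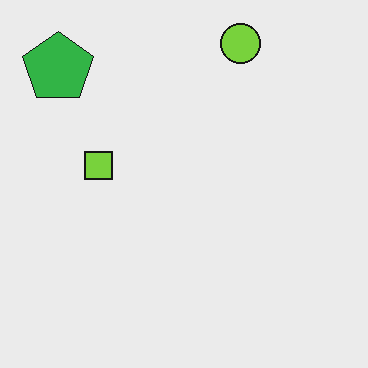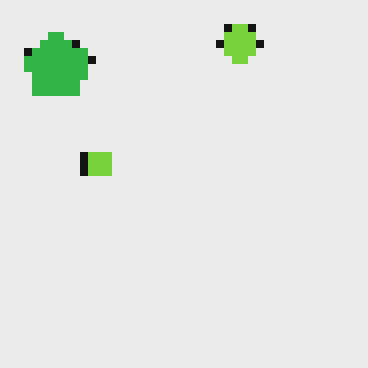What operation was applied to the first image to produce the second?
The image was moderately pixelated.

Shapes are reduced to large square blocks; fine edges and outlines are lost — a downscale-then-upscale (mosaic) effect.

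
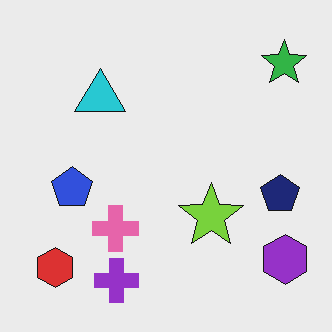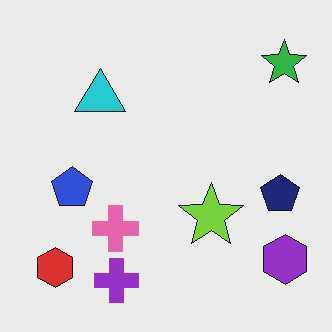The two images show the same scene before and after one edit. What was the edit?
This is the original image JPEG-compressed with visible artifacts.

Blocky 8×8 compression artifacts appear around shape edges and the flat background shows ringing — characteristic JPEG degradation.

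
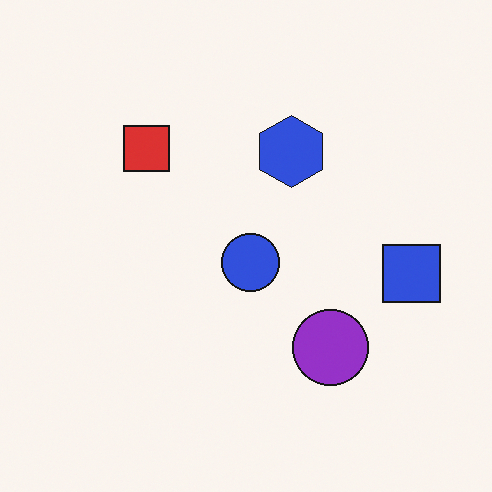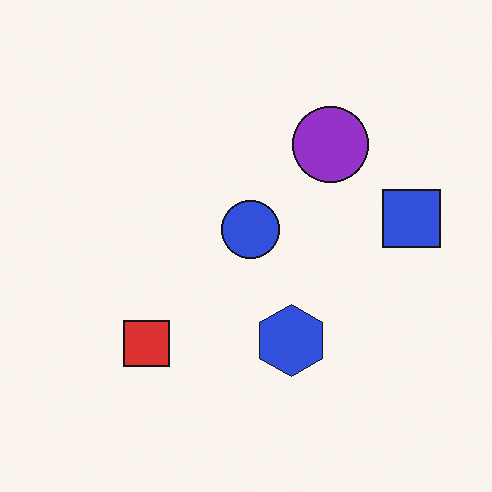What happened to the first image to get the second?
It was flipped vertically (top ↔ bottom).

The purple circle is in the bottom-right of the first image and the top-right of the second — shapes on opposite sides of the horizontal midline have swapped in a mirror flip.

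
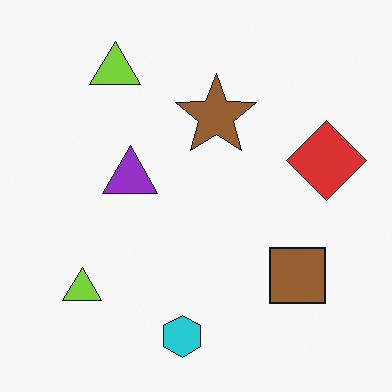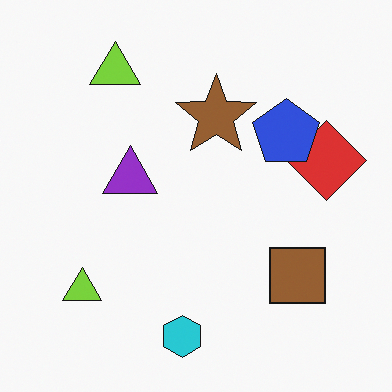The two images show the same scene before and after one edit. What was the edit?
The image was overlaid with an additional blue pentagon.

A blue pentagon appears in the second image that is absent from the first.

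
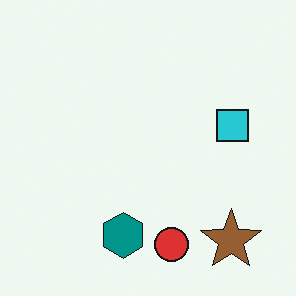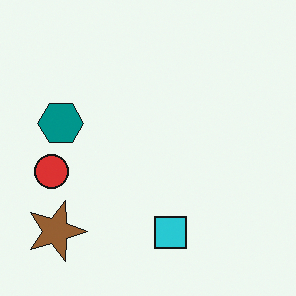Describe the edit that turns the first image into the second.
The second image is the first rotated 90° clockwise.

The brown star sits in the bottom-right of the first image and the bottom-left of the second — consistent with a whole-image 90° clockwise rotation.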